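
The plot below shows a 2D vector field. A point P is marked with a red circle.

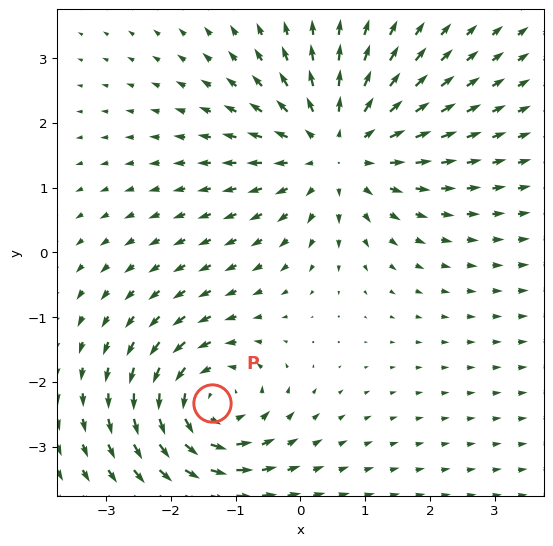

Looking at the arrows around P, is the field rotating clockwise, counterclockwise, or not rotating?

Near P at (-1.4, -2.3) the arrows circulate counterclockwise. The curl (z-component) there is about +4; positive curl means counterclockwise rotation.

counterclockwise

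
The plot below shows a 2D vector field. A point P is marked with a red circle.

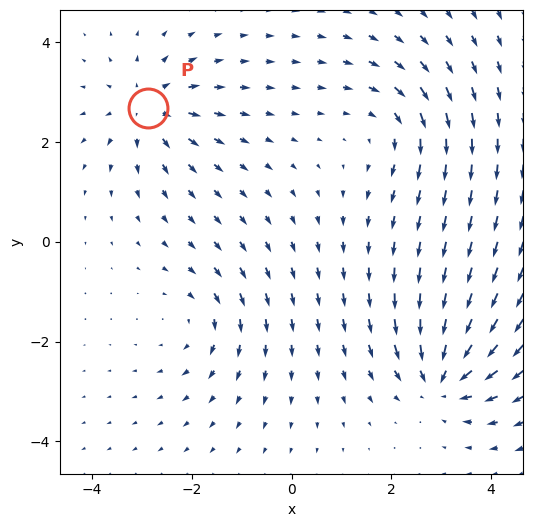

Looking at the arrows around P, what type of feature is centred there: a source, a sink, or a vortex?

source

At P (-2.9, 2.7) the arrows spread outward. Divergence about +5, curl ≈0 — positive divergence with near-zero curl is a source.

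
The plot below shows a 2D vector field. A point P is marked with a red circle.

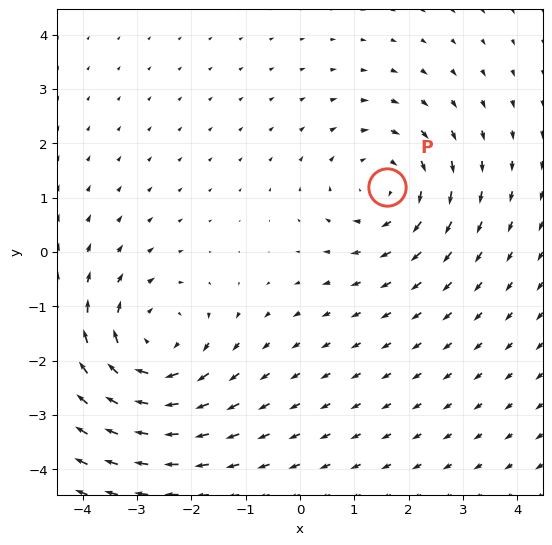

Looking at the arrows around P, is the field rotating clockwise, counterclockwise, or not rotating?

Near P at (1.6, 1.2) the arrows circulate clockwise. The curl (z-component) there is about -3; negative curl means clockwise rotation.

clockwise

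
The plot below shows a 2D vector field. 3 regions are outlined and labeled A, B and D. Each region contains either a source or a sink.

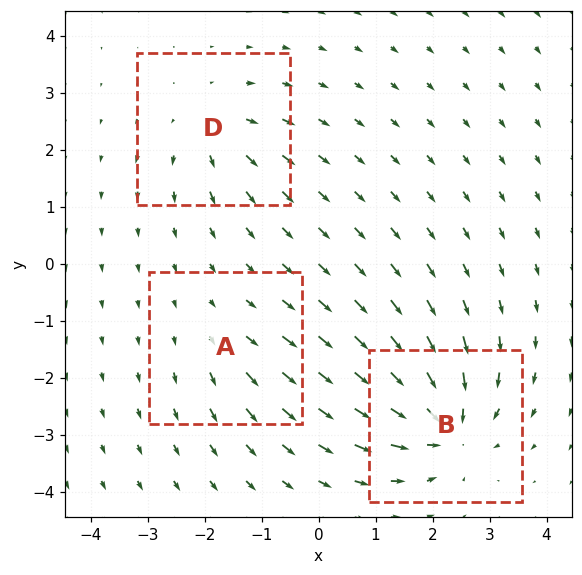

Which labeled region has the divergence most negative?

Divergence at each region's feature centre — A: about +2, B: about -6, D: about +4. Region B is most negative.

B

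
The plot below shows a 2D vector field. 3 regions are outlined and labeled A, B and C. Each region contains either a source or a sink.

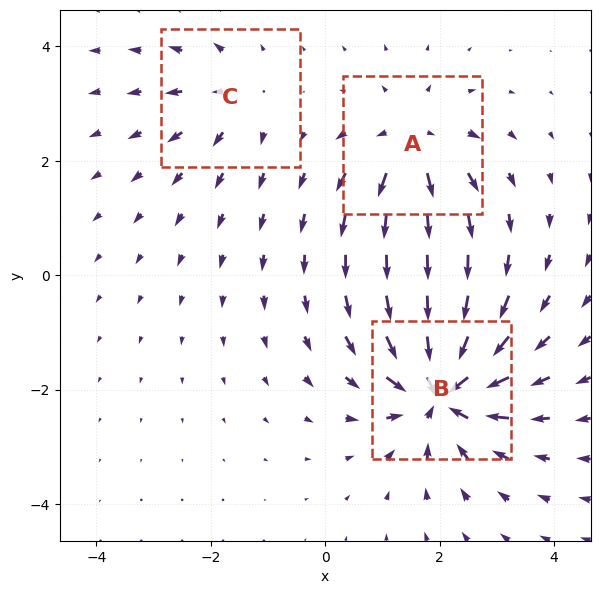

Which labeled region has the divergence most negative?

Divergence at each region's feature centre — A: about +4, B: about -6, C: about +2. Region B is most negative.

B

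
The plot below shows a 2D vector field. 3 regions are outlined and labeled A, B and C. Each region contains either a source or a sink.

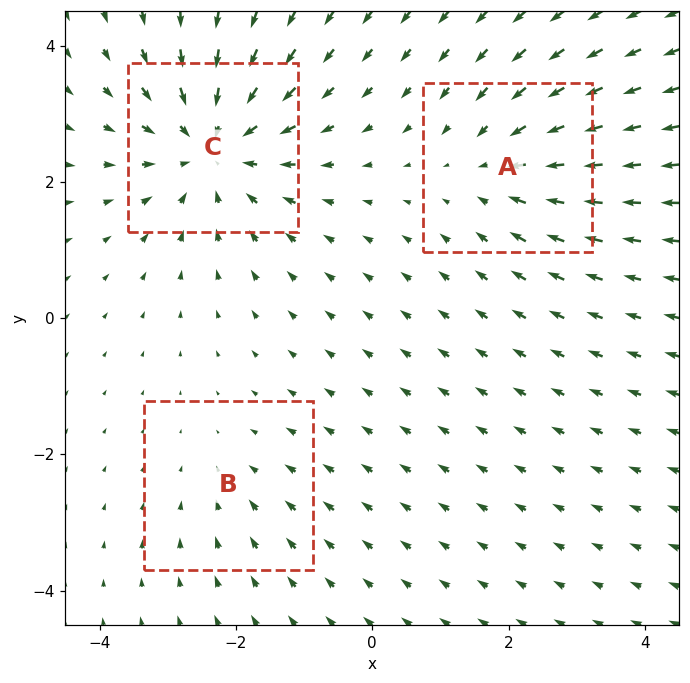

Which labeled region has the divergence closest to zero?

B

Divergence at each region's feature centre — A: about -3, B: about -2, C: about -5. Region B is closest to zero.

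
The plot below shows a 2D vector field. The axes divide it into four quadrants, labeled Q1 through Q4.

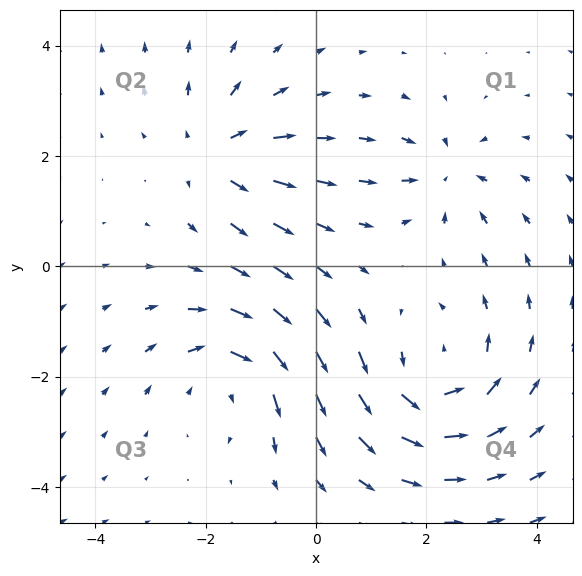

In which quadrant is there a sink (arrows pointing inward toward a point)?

Q1

The sink sits at approximately (2.4, 1.7), which lies in quadrant Q1. The divergence there is about -3, negative as expected for a sink.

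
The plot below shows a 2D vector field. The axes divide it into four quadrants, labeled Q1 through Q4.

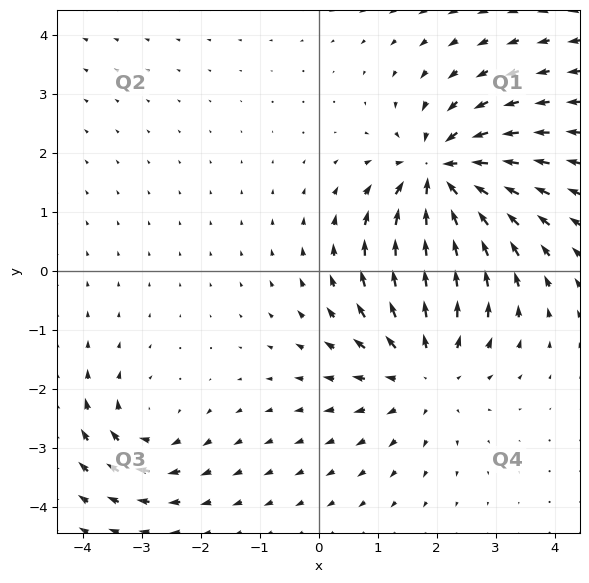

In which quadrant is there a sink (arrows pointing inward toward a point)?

The sink sits at approximately (2.1, 1.6), which lies in quadrant Q1. The divergence there is about -6, negative as expected for a sink.

Q1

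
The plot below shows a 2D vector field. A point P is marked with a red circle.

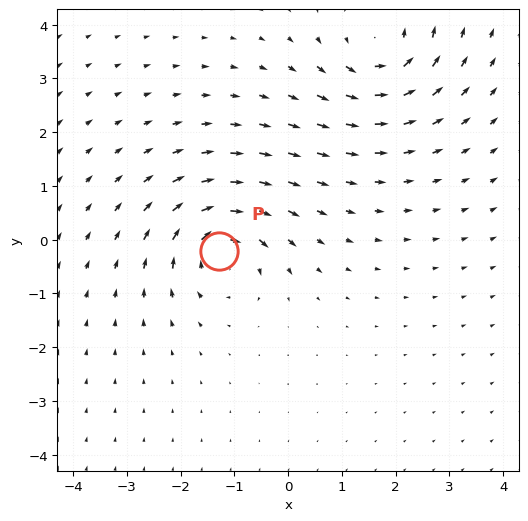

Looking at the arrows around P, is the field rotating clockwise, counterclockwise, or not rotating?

Near P at (-1.3, -0.2) the arrows circulate clockwise. The curl (z-component) there is about -6; negative curl means clockwise rotation.

clockwise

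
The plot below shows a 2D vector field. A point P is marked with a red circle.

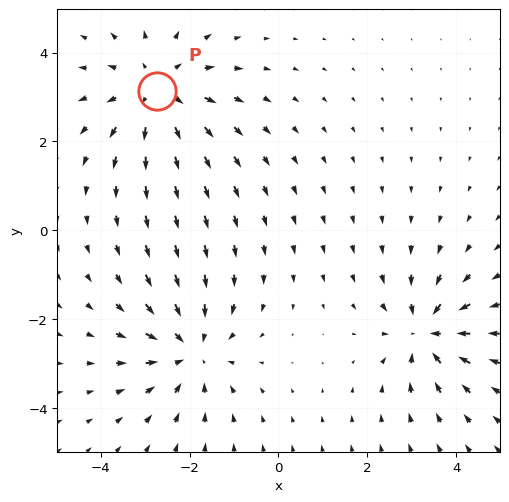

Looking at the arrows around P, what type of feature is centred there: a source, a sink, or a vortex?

At P (-2.7, 3.1) the arrows spread outward. Divergence about +4, curl ≈0 — positive divergence with near-zero curl is a source.

source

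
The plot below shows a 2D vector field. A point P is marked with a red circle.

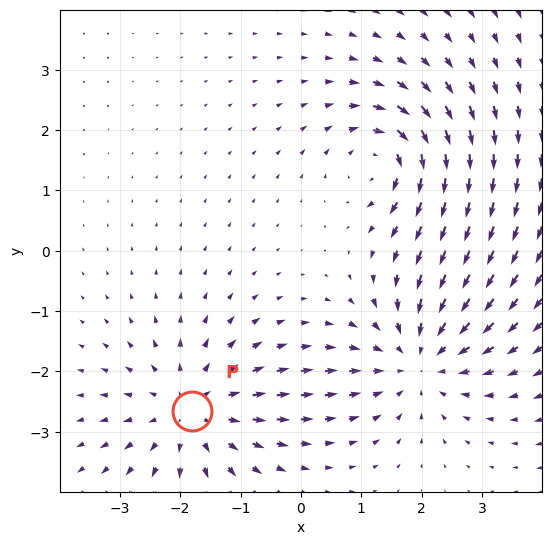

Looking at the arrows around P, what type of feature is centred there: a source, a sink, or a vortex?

At P (-1.8, -2.7) the arrows spread outward. Divergence about +4, curl ≈0 — positive divergence with near-zero curl is a source.

source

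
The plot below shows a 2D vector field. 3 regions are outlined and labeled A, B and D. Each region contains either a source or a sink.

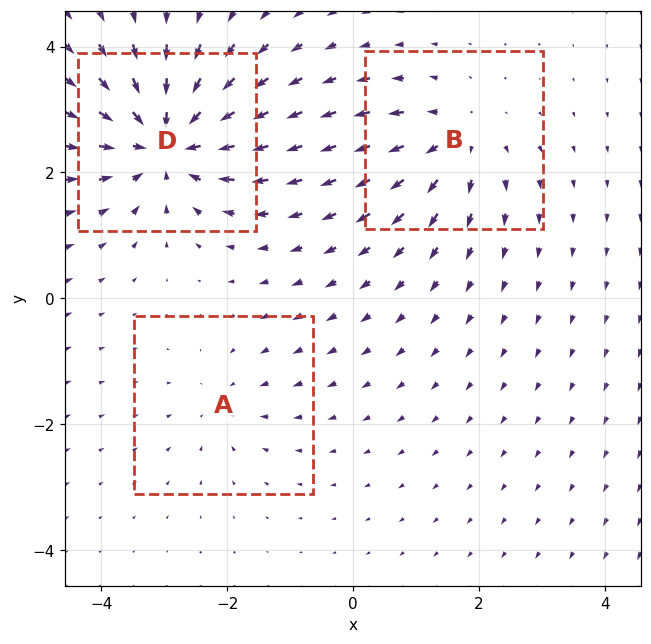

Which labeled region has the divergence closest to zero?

A

Divergence at each region's feature centre — A: about -2, B: about +3, D: about -5. Region A is closest to zero.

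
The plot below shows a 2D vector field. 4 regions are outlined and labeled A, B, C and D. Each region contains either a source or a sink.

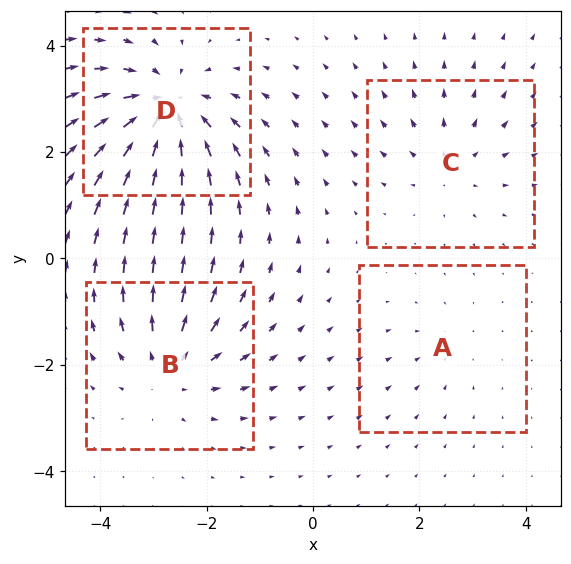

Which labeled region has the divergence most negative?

D

Divergence at each region's feature centre — A: about -2, B: about +5, C: about +3, D: about -7. Region D is most negative.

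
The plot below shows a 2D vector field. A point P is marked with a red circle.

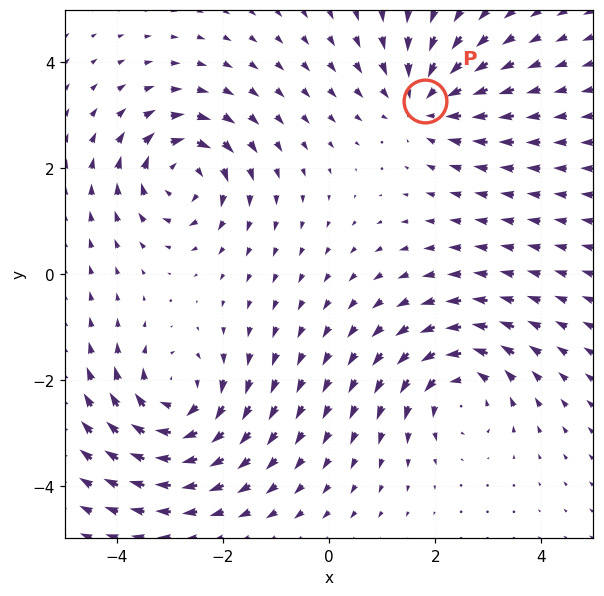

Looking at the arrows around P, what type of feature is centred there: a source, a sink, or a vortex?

At P (1.8, 3.3) the arrows converge inward. Divergence about -4, curl ≈0 — negative divergence with near-zero curl is a sink.

sink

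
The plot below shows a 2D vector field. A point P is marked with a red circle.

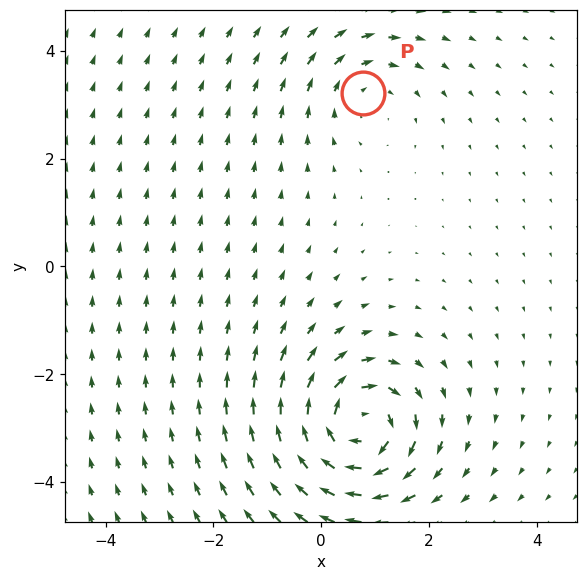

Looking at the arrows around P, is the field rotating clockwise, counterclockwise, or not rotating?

Near P at (0.8, 3.2) the arrows circulate clockwise. The curl (z-component) there is about -2; negative curl means clockwise rotation.

clockwise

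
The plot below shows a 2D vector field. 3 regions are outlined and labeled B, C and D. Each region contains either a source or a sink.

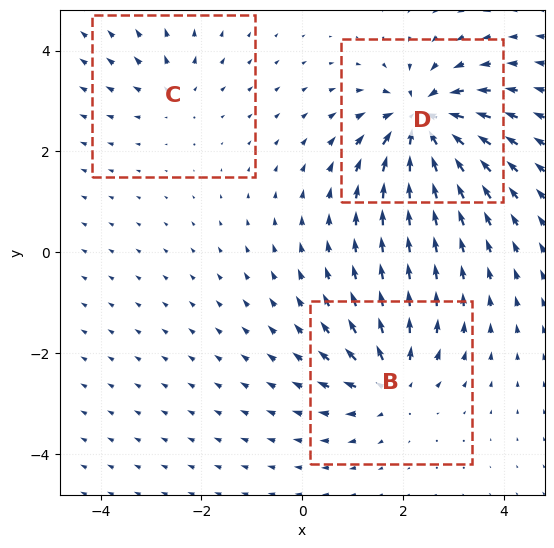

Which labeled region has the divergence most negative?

D

Divergence at each region's feature centre — B: about +4, C: about +2, D: about -6. Region D is most negative.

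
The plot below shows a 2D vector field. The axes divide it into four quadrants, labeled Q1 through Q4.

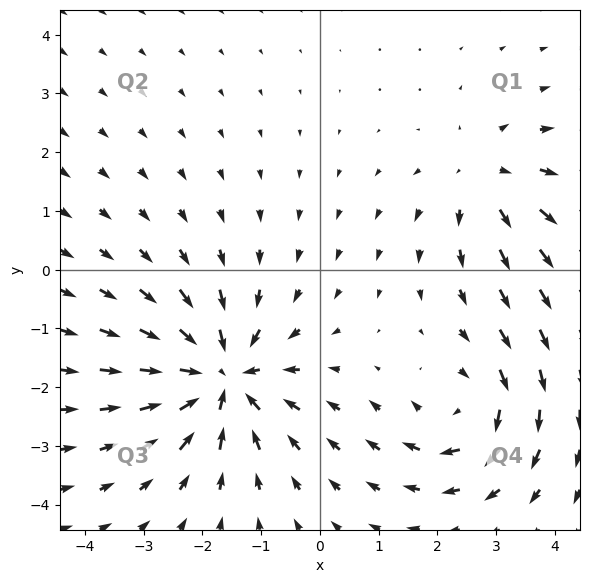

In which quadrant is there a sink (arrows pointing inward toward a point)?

The sink sits at approximately (-1.7, -1.8), which lies in quadrant Q3. The divergence there is about -5, negative as expected for a sink.

Q3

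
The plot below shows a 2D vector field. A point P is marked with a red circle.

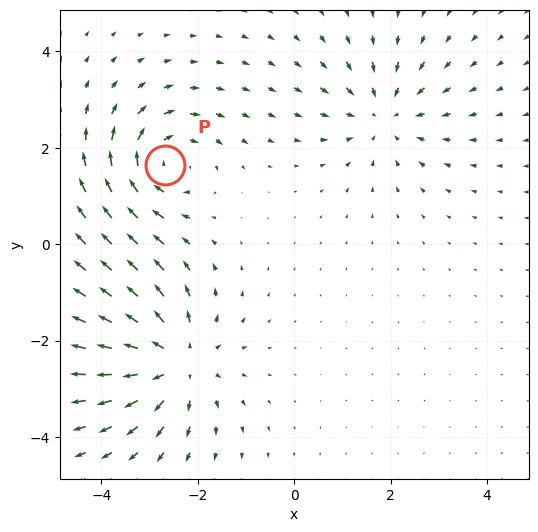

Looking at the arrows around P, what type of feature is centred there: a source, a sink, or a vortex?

vortex

At P (-2.7, 1.6) the arrows circulate clockwise. Divergence ≈0, curl about -4 — near-zero divergence with nonzero curl is a vortex.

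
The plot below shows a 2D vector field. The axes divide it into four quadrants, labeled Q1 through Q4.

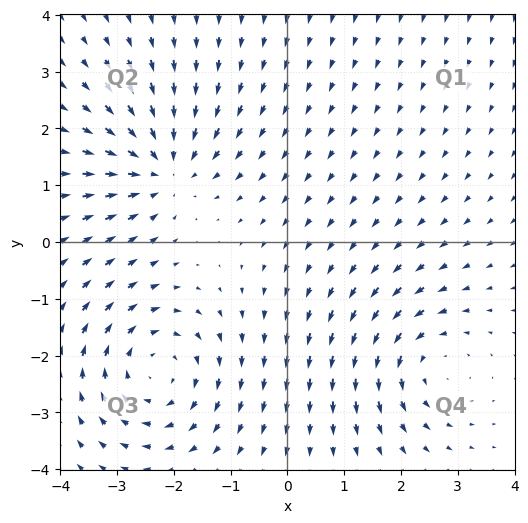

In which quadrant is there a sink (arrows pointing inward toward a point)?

Q2

The sink sits at approximately (-2.2, 1.3), which lies in quadrant Q2. The divergence there is about -3, negative as expected for a sink.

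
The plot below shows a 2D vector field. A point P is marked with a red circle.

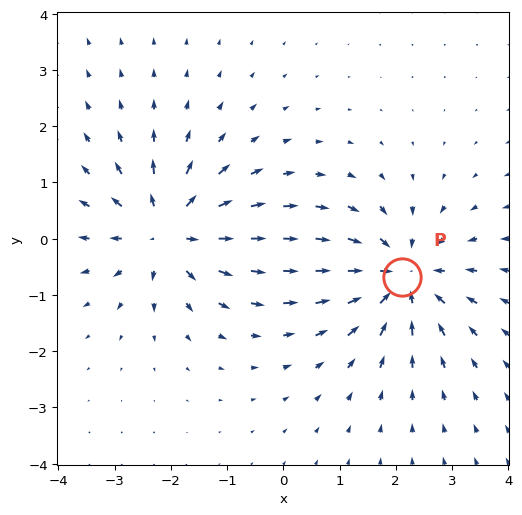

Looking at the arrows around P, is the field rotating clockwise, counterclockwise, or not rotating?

not rotating

Near P at (2.1, -0.7) the arrows show no circulation. The curl there is ≈0.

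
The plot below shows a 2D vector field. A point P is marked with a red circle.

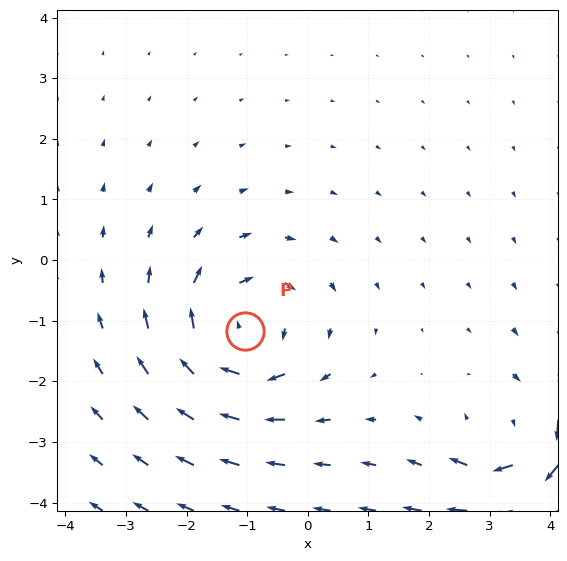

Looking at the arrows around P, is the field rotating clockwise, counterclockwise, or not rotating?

clockwise

Near P at (-1.0, -1.2) the arrows circulate clockwise. The curl (z-component) there is about -4; negative curl means clockwise rotation.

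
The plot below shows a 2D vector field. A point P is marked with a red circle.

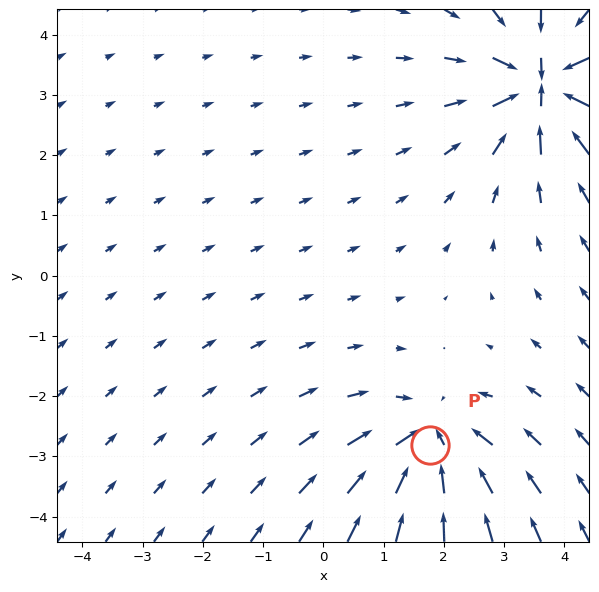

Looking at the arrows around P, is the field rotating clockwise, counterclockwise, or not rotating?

not rotating

Near P at (1.8, -2.8) the arrows show no circulation. The curl there is ≈0.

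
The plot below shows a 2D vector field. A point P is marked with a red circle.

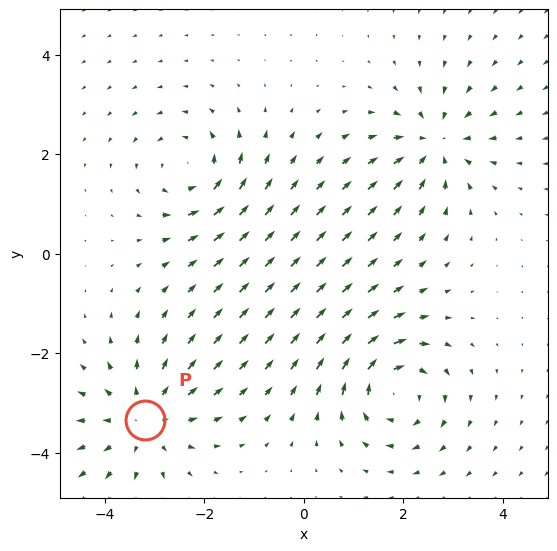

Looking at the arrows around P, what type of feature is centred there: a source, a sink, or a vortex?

At P (-3.2, -3.3) the arrows spread outward. Divergence about +5, curl ≈0 — positive divergence with near-zero curl is a source.

source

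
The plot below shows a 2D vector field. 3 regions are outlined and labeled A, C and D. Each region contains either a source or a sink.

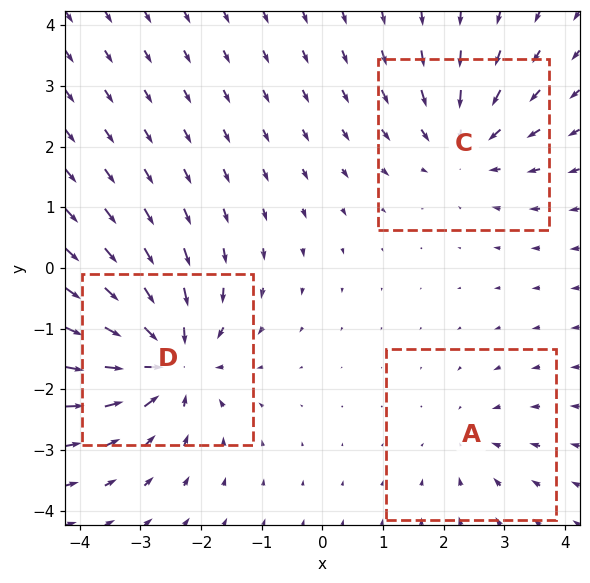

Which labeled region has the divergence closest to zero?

Divergence at each region's feature centre — A: about -2, C: about -3, D: about -5. Region A is closest to zero.

A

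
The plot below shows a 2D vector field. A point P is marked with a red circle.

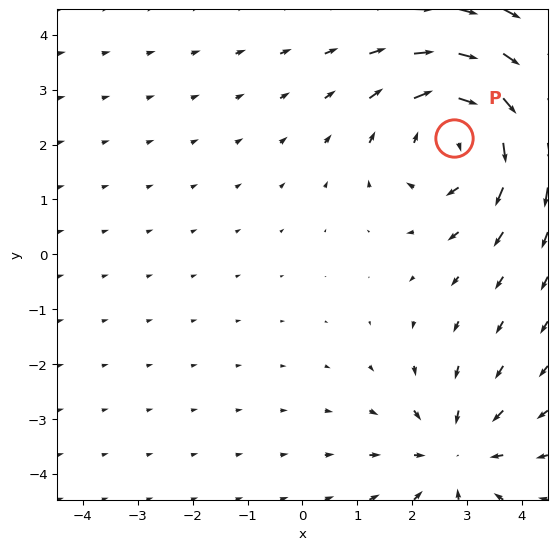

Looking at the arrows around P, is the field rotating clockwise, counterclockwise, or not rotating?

Near P at (2.8, 2.1) the arrows circulate clockwise. The curl (z-component) there is about -3; negative curl means clockwise rotation.

clockwise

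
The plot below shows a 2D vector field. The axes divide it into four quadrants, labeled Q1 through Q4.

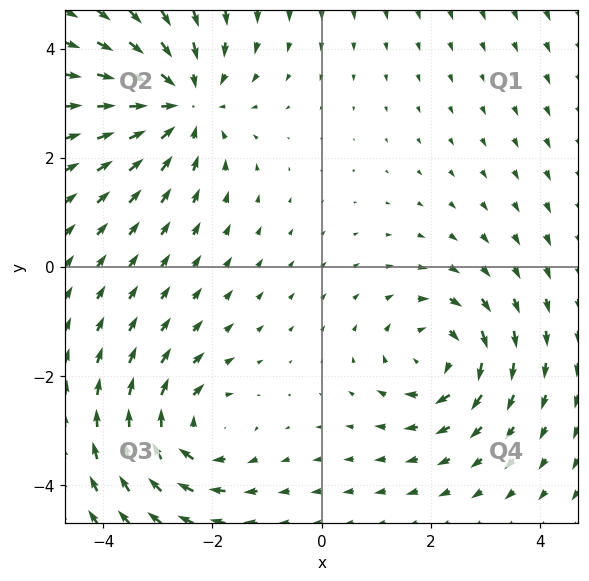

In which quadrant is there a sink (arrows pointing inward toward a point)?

Q2

The sink sits at approximately (-2.5, 3.0), which lies in quadrant Q2. The divergence there is about -4, negative as expected for a sink.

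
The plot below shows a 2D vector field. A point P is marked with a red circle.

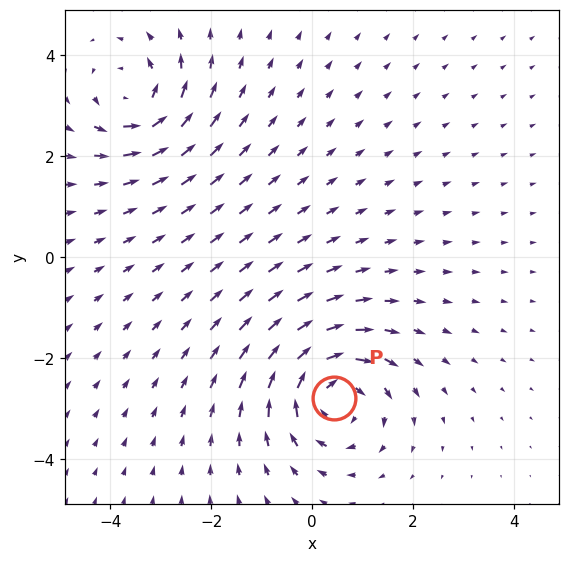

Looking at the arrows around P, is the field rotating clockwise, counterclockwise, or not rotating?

clockwise

Near P at (0.4, -2.8) the arrows circulate clockwise. The curl (z-component) there is about -5; negative curl means clockwise rotation.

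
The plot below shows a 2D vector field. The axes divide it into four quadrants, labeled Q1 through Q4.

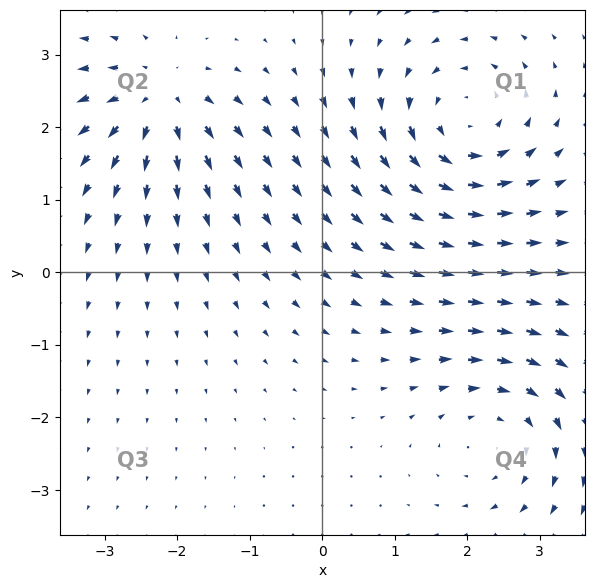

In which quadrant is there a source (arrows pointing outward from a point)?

The source sits at approximately (-2.3, 2.4), which lies in quadrant Q2. The divergence there is about +4, positive as expected for a source.

Q2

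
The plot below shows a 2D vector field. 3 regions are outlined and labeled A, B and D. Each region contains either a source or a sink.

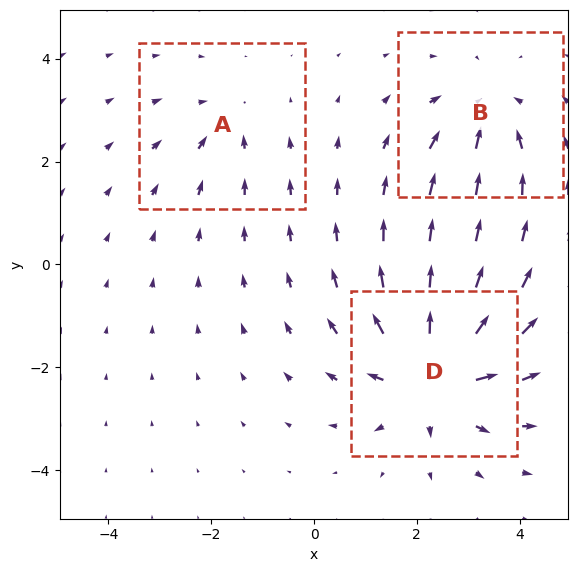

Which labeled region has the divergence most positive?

D

Divergence at each region's feature centre — A: about -2, B: about -3, D: about +5. Region D is most positive.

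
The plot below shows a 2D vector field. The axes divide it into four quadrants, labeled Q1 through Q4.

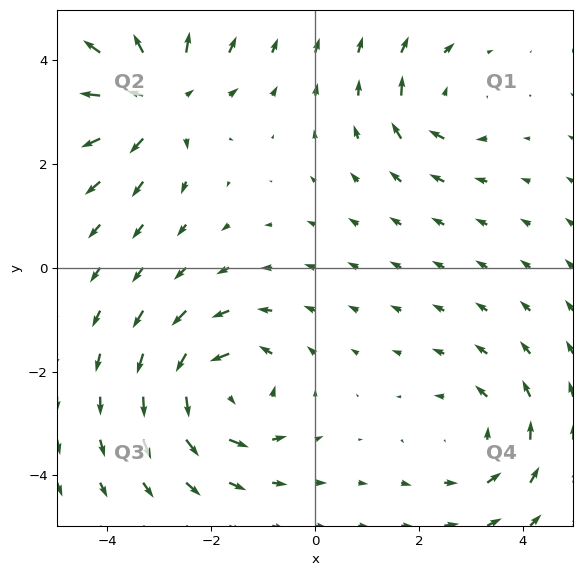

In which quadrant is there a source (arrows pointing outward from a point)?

Q2

The source sits at approximately (-3.0, 3.3), which lies in quadrant Q2. The divergence there is about +4, positive as expected for a source.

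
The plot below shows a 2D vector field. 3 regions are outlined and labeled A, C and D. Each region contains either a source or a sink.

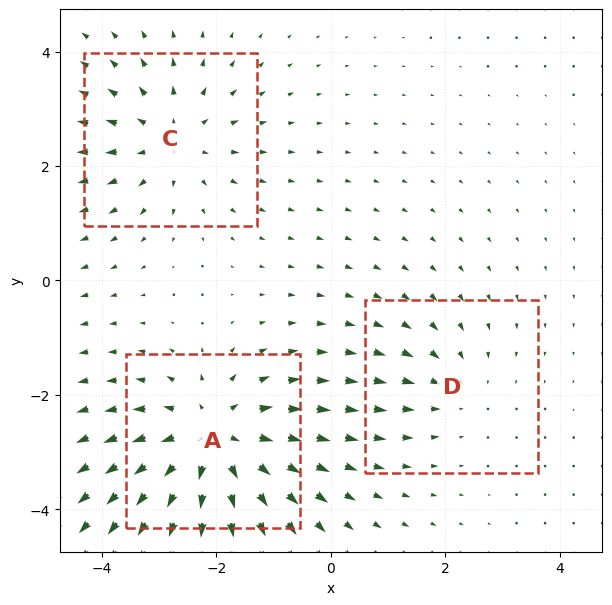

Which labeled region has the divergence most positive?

A

Divergence at each region's feature centre — A: about +4, C: about +3, D: about -2. Region A is most positive.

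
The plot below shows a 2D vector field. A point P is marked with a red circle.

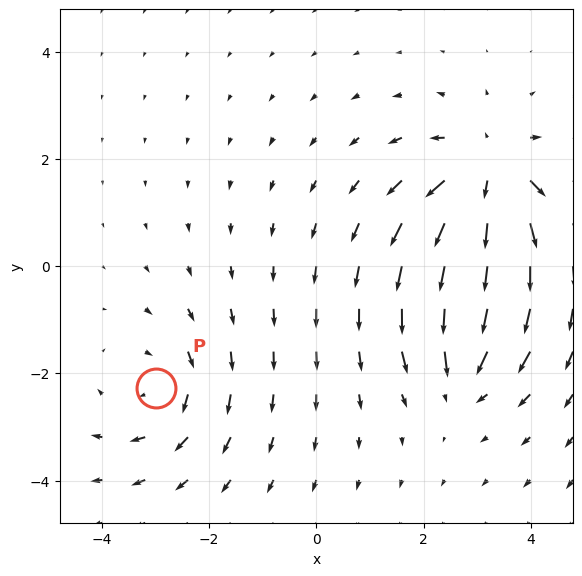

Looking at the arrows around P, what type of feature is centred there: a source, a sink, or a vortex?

vortex

At P (-3.0, -2.3) the arrows circulate clockwise. Divergence ≈0, curl about -3 — near-zero divergence with nonzero curl is a vortex.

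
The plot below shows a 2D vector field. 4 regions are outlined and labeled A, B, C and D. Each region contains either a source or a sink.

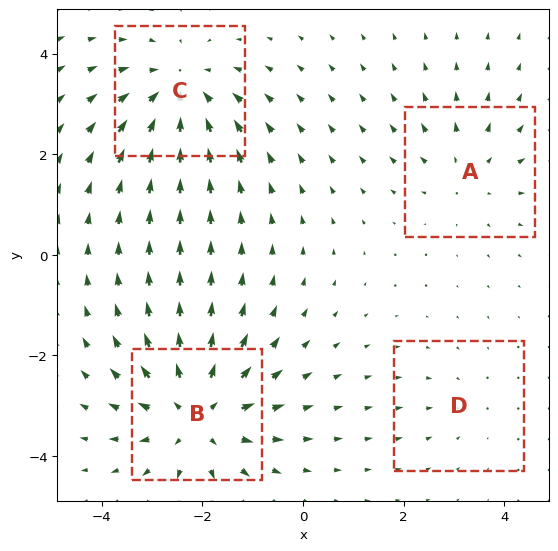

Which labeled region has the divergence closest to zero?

Divergence at each region's feature centre — A: about +3, B: about +5, C: about -4, D: about -2. Region D is closest to zero.

D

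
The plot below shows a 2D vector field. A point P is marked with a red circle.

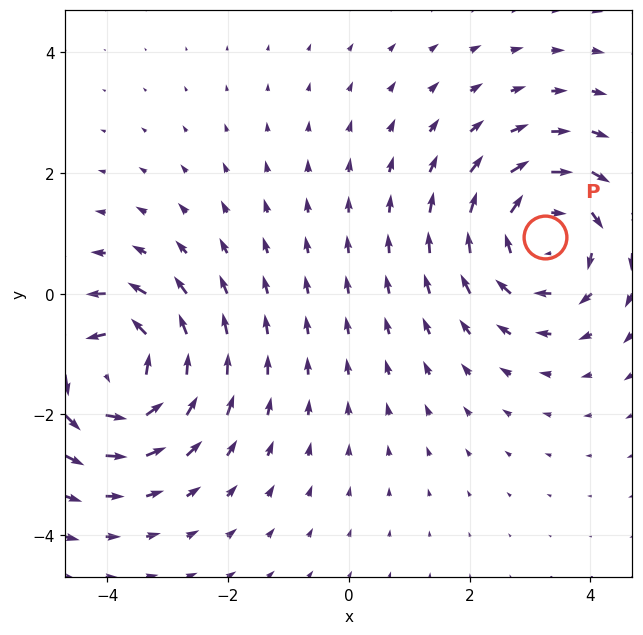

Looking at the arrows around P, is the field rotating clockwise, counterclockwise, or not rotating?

clockwise

Near P at (3.3, 0.9) the arrows circulate clockwise. The curl (z-component) there is about -3; negative curl means clockwise rotation.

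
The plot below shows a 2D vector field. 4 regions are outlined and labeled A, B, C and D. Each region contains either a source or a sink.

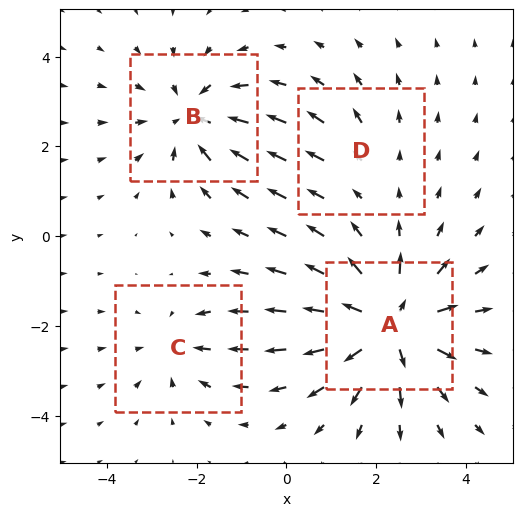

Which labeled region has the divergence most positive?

Divergence at each region's feature centre — A: about +6, B: about -4, C: about -3, D: about +2. Region A is most positive.

A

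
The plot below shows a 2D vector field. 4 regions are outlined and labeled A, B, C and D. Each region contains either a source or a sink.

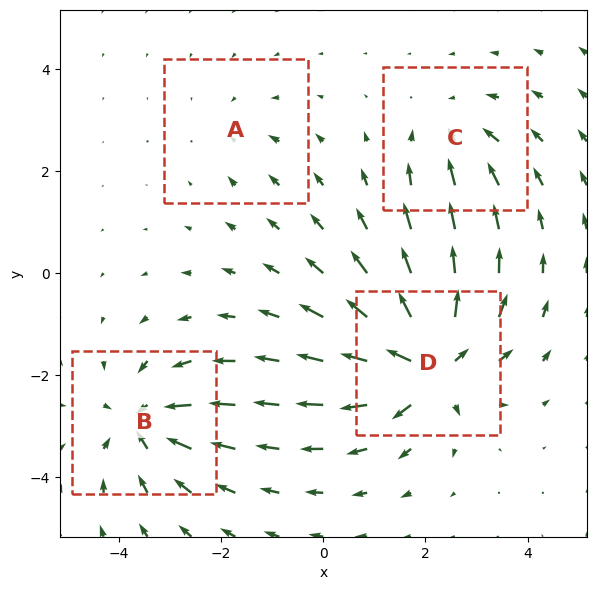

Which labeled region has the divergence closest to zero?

A

Divergence at each region's feature centre — A: about -2, B: about -6, C: about -4, D: about +9. Region A is closest to zero.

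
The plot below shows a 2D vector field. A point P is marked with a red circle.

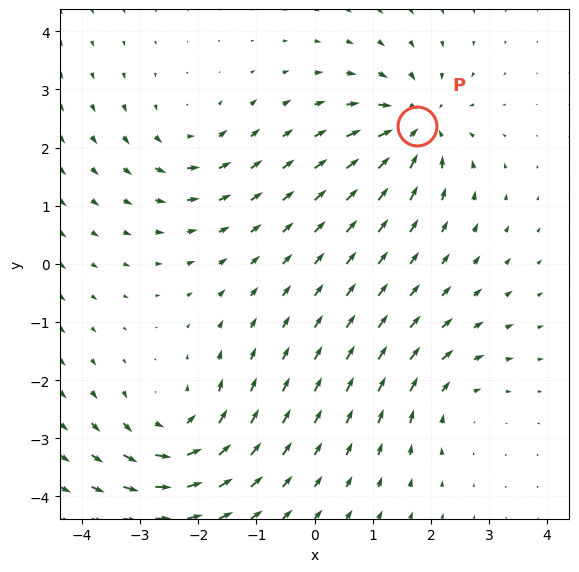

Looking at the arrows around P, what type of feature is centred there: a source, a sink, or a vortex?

At P (1.8, 2.4) the arrows converge inward. Divergence about -5, curl ≈0 — negative divergence with near-zero curl is a sink.

sink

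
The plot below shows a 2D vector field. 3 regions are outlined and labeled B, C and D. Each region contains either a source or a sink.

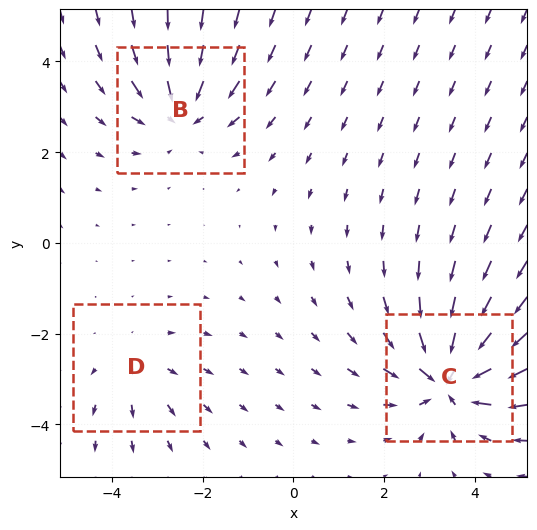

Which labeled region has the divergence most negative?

C

Divergence at each region's feature centre — B: about -4, C: about -5, D: about +2. Region C is most negative.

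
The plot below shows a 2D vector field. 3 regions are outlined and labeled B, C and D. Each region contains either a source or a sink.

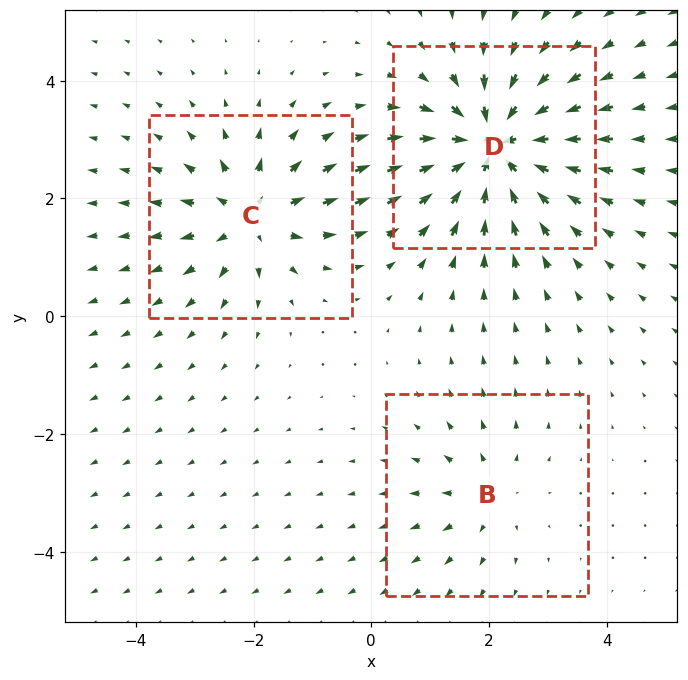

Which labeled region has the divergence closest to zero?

B

Divergence at each region's feature centre — B: about +2, C: about +4, D: about -5. Region B is closest to zero.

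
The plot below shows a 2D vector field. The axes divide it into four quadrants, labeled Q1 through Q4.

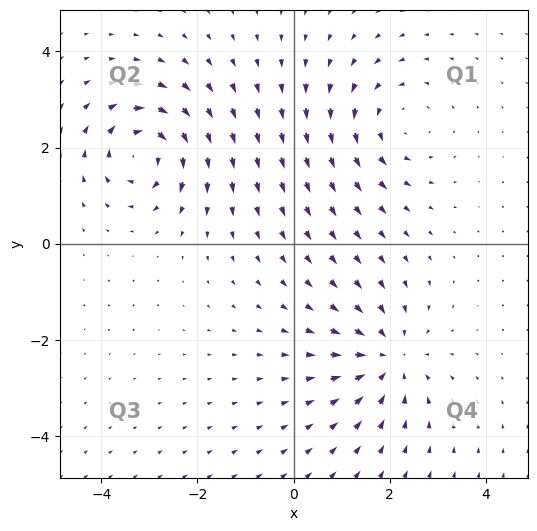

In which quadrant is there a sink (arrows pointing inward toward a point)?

Q4

The sink sits at approximately (2.0, -2.4), which lies in quadrant Q4. The divergence there is about -4, negative as expected for a sink.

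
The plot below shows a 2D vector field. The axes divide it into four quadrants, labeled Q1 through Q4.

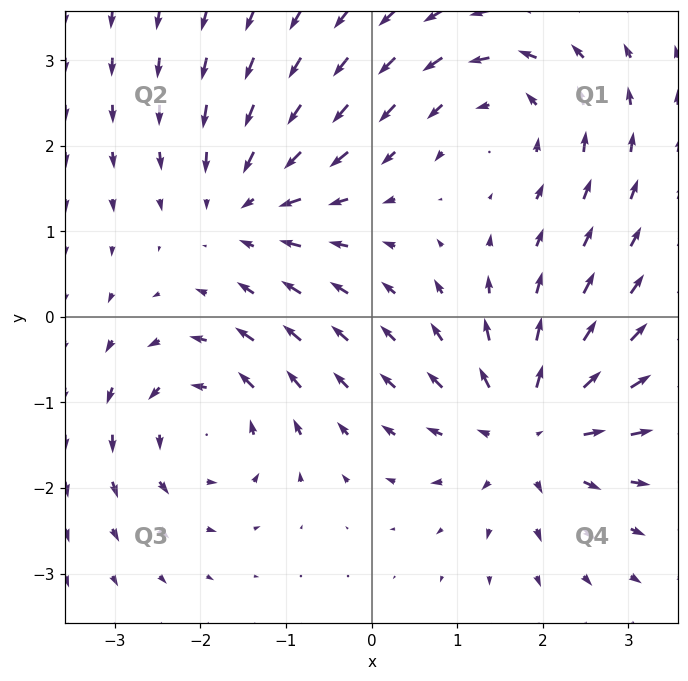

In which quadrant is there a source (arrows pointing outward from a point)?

The source sits at approximately (1.8, -1.3), which lies in quadrant Q4. The divergence there is about +5, positive as expected for a source.

Q4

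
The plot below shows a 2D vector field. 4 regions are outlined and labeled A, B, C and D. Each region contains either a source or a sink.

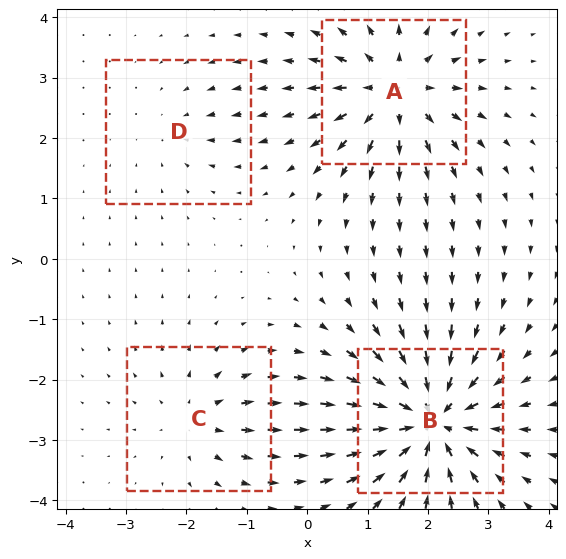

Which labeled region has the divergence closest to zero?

D

Divergence at each region's feature centre — A: about +6, B: about -8, C: about +4, D: about -2. Region D is closest to zero.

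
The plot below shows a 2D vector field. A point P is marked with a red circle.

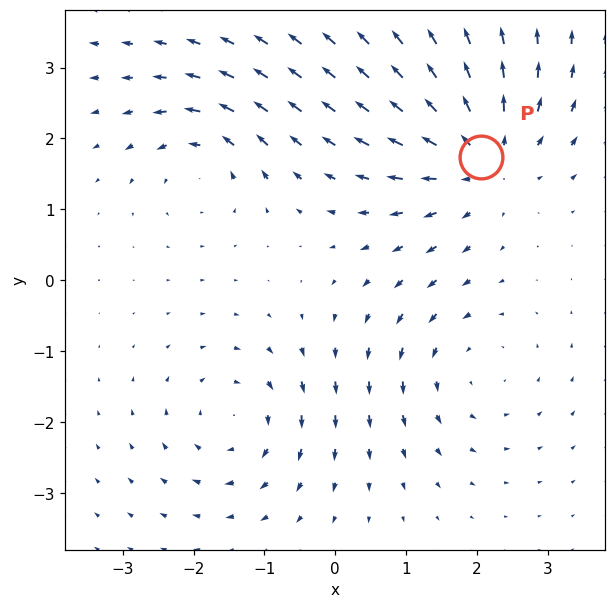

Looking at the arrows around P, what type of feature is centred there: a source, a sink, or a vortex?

source

At P (2.1, 1.7) the arrows spread outward. Divergence about +5, curl ≈0 — positive divergence with near-zero curl is a source.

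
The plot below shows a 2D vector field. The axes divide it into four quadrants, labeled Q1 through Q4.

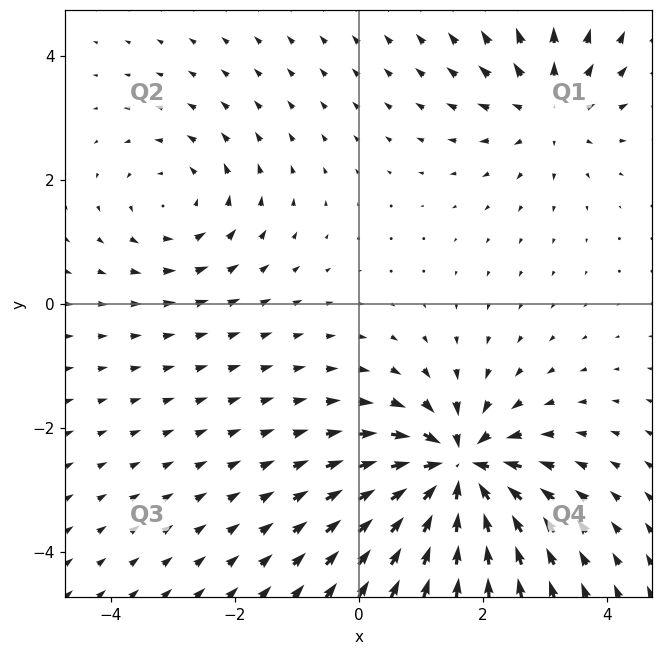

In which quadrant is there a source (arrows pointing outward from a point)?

Q1

The source sits at approximately (3.1, 3.2), which lies in quadrant Q1. The divergence there is about +3, positive as expected for a source.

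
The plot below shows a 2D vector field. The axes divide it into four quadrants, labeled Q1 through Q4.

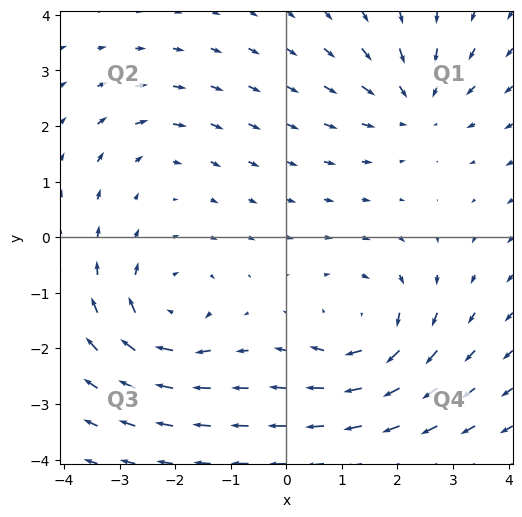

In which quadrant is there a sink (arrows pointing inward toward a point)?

The sink sits at approximately (2.3, 2.4), which lies in quadrant Q1. The divergence there is about -4, negative as expected for a sink.

Q1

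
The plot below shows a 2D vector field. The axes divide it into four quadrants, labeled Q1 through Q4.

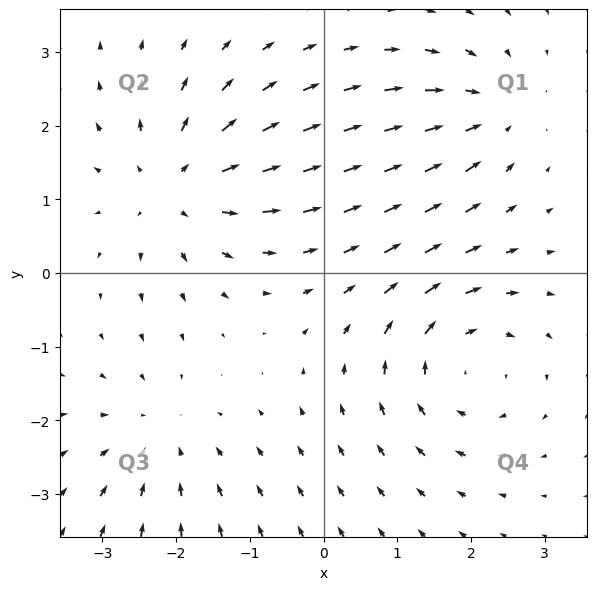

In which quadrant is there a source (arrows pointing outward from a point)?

Q2

The source sits at approximately (-2.0, 1.2), which lies in quadrant Q2. The divergence there is about +4, positive as expected for a source.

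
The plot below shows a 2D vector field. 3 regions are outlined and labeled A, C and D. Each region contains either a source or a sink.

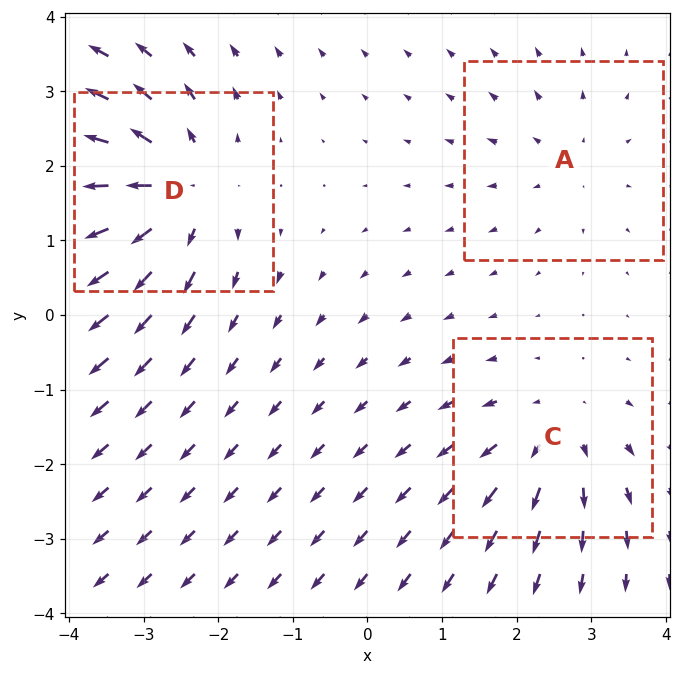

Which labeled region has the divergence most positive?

Divergence at each region's feature centre — A: about +2, C: about +3, D: about +5. Region D is most positive.

D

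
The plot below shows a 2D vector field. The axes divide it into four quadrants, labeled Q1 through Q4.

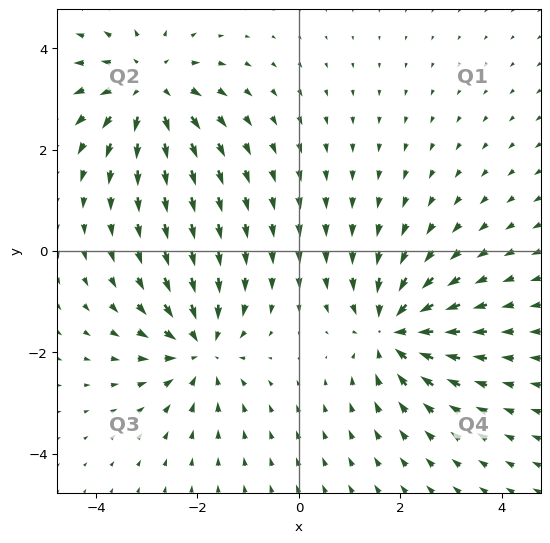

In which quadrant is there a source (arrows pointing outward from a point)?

Q2

The source sits at approximately (-3.0, 3.2), which lies in quadrant Q2. The divergence there is about +3, positive as expected for a source.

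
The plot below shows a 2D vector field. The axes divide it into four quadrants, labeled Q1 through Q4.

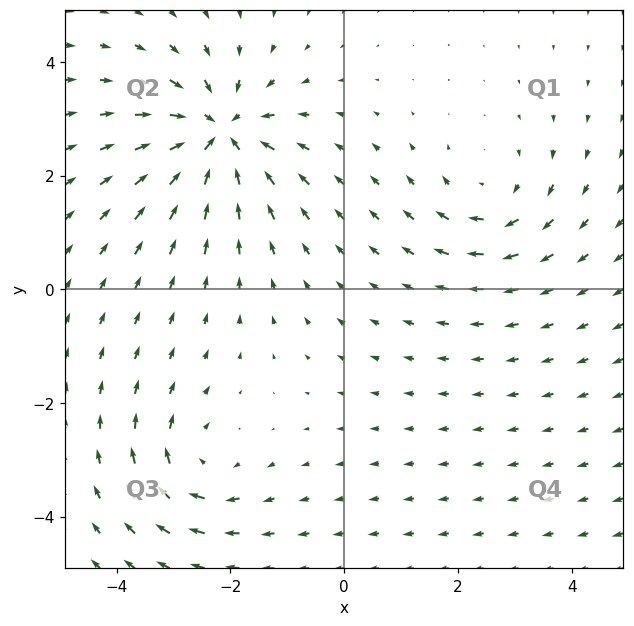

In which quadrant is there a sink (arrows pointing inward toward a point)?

Q2

The sink sits at approximately (-2.2, 2.7), which lies in quadrant Q2. The divergence there is about -6, negative as expected for a sink.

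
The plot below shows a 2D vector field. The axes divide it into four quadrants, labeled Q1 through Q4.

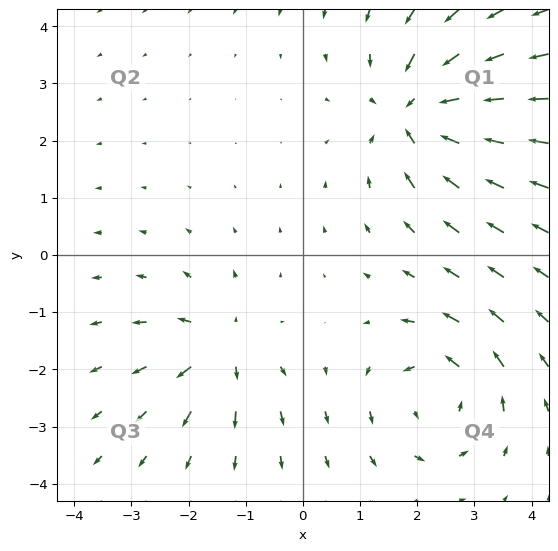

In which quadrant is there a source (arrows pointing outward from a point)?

The source sits at approximately (-1.4, -1.6), which lies in quadrant Q3. The divergence there is about +4, positive as expected for a source.

Q3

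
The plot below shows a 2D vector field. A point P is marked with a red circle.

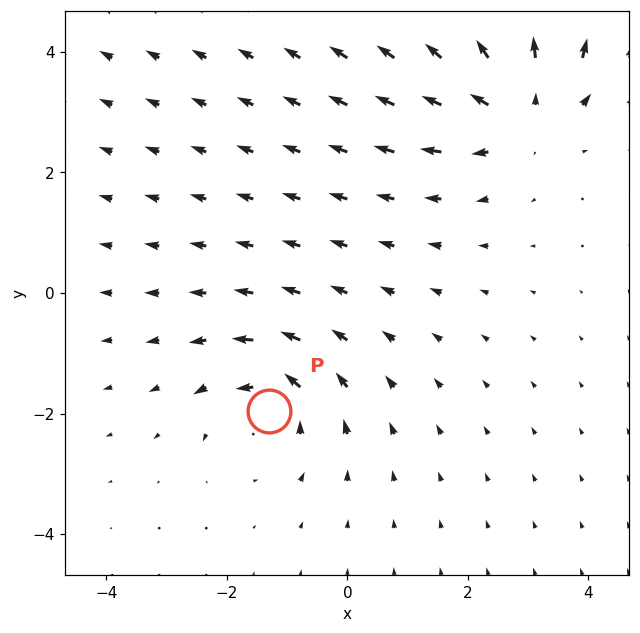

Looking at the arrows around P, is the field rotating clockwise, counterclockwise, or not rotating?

Near P at (-1.3, -2.0) the arrows circulate counterclockwise. The curl (z-component) there is about +4; positive curl means counterclockwise rotation.

counterclockwise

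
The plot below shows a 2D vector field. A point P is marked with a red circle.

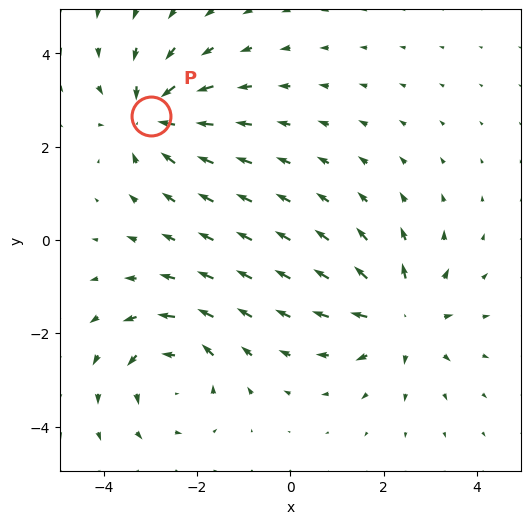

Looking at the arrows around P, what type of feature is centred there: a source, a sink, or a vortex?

At P (-3.0, 2.7) the arrows converge inward. Divergence about -5, curl ≈0 — negative divergence with near-zero curl is a sink.

sink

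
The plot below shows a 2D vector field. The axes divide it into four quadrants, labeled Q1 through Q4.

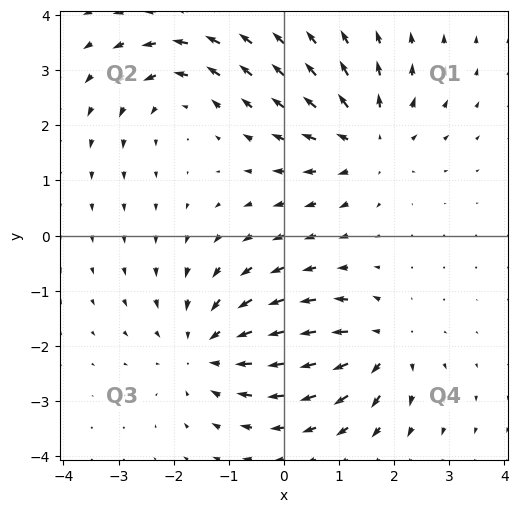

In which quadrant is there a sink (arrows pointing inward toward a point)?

The sink sits at approximately (-1.4, -2.1), which lies in quadrant Q3. The divergence there is about -3, negative as expected for a sink.

Q3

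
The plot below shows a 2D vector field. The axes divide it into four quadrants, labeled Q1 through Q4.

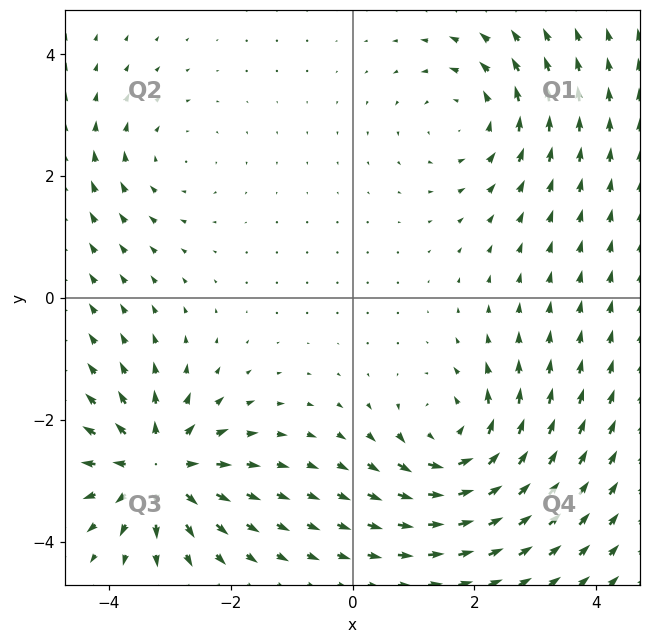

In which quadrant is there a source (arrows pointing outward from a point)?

The source sits at approximately (-3.2, -2.8), which lies in quadrant Q3. The divergence there is about +6, positive as expected for a source.

Q3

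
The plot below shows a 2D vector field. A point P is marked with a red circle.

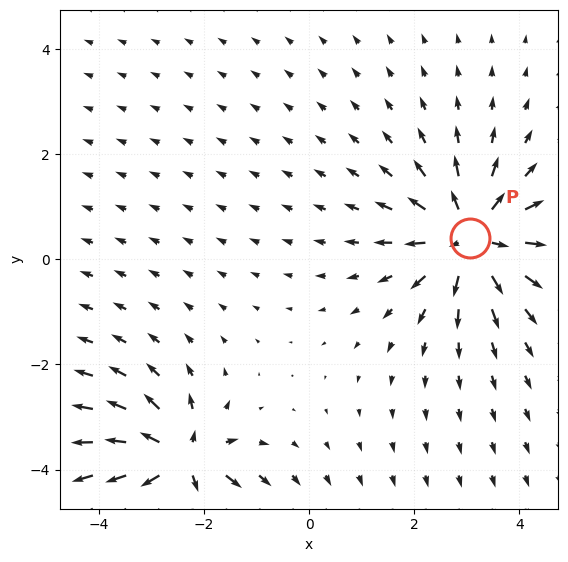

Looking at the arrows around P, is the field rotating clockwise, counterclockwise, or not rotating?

Near P at (3.1, 0.4) the arrows show no circulation. The curl there is ≈0.

not rotating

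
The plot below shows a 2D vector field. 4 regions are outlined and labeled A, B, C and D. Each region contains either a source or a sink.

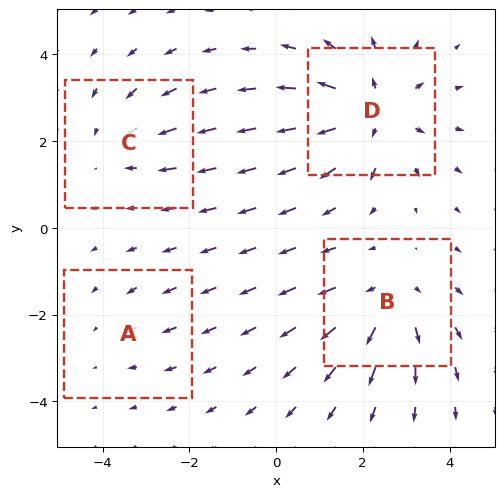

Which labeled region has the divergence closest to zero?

A

Divergence at each region's feature centre — A: about -2, B: about +4, C: about -3, D: about +6. Region A is closest to zero.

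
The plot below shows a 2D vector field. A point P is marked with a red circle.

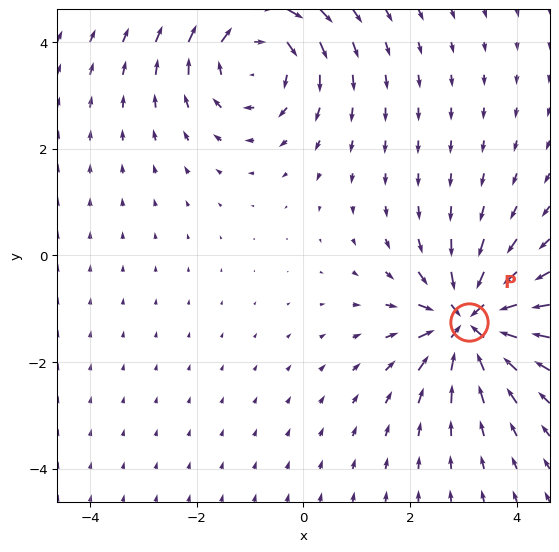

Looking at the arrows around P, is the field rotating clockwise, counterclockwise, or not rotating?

not rotating

Near P at (3.1, -1.2) the arrows show no circulation. The curl there is ≈0.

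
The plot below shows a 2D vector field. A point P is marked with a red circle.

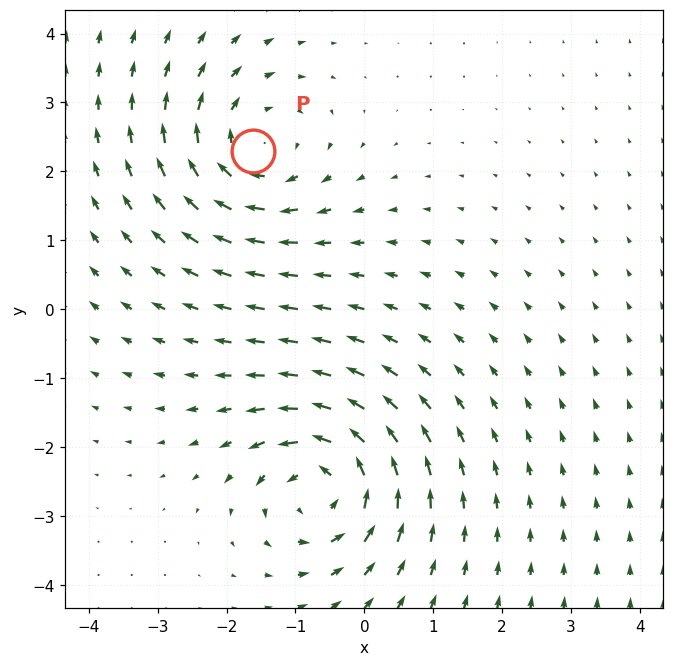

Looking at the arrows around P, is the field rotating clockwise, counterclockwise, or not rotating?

clockwise

Near P at (-1.6, 2.3) the arrows circulate clockwise. The curl (z-component) there is about -4; negative curl means clockwise rotation.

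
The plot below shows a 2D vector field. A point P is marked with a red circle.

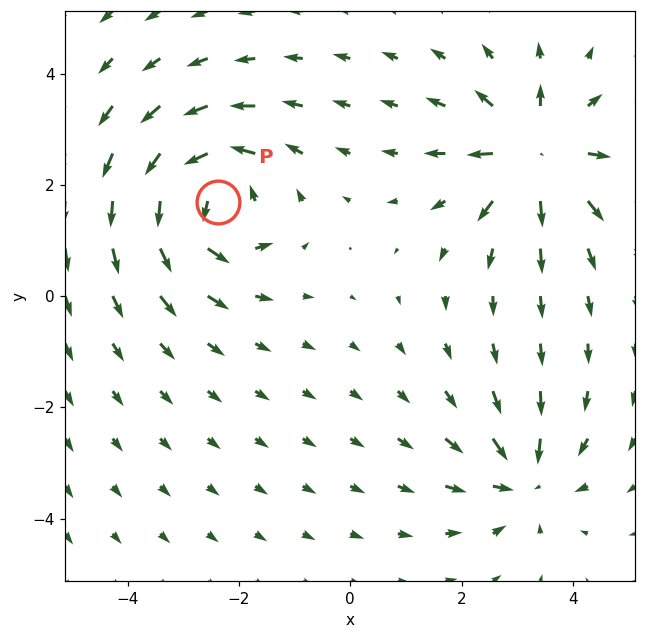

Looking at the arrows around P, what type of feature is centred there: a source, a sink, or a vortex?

At P (-2.4, 1.7) the arrows circulate counterclockwise. Divergence ≈0, curl about +6 — near-zero divergence with nonzero curl is a vortex.

vortex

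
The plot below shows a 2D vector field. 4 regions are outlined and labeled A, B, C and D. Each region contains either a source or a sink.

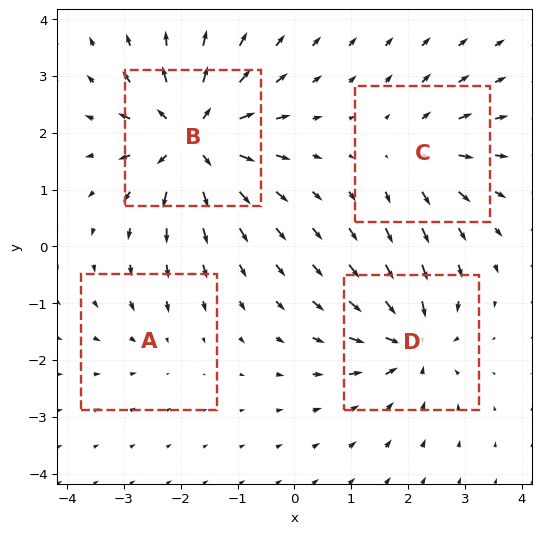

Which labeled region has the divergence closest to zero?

Divergence at each region's feature centre — A: about -2, B: about +8, C: about +4, D: about -6. Region A is closest to zero.

A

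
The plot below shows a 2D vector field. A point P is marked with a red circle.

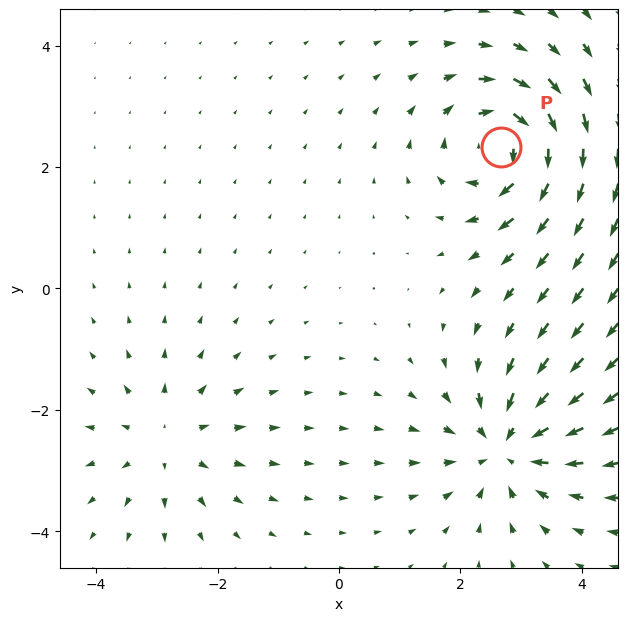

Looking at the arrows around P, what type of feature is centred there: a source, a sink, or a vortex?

At P (2.7, 2.3) the arrows circulate clockwise. Divergence ≈0, curl about -6 — near-zero divergence with nonzero curl is a vortex.

vortex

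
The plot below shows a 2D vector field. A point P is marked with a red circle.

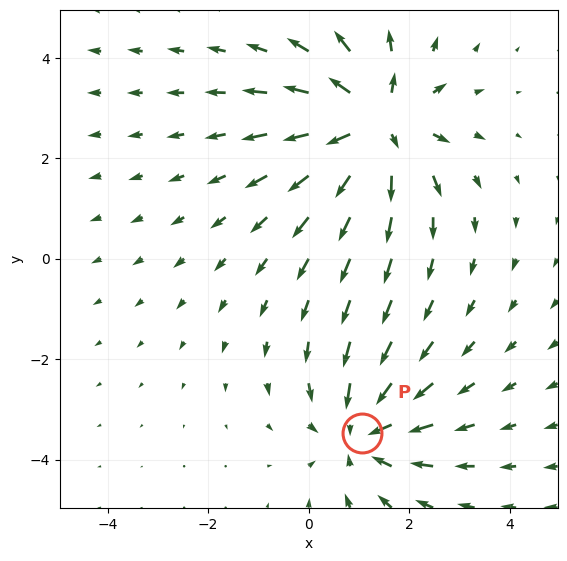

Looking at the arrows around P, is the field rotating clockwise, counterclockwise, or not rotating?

Near P at (1.1, -3.5) the arrows show no circulation. The curl there is ≈0.

not rotating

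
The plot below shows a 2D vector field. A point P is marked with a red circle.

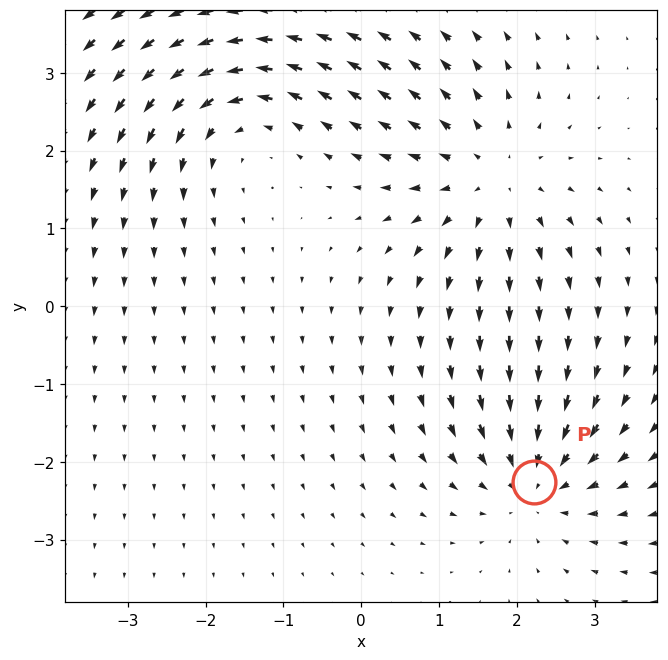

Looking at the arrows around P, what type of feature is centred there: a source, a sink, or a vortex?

At P (2.2, -2.3) the arrows converge inward. Divergence about -5, curl ≈0 — negative divergence with near-zero curl is a sink.

sink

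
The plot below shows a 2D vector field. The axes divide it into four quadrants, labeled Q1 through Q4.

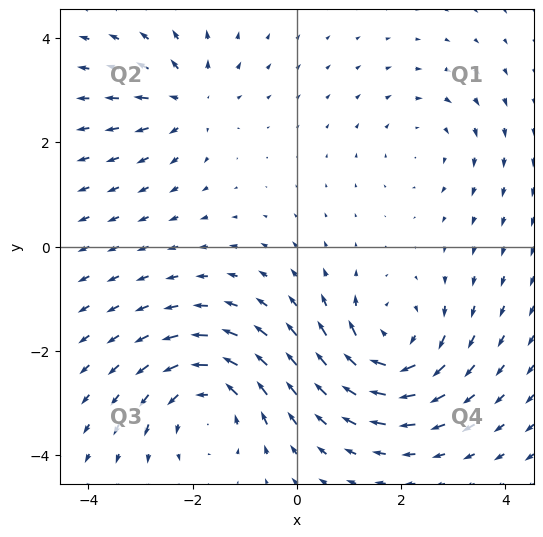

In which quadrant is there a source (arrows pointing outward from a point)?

Q2

The source sits at approximately (-2.1, 2.8), which lies in quadrant Q2. The divergence there is about +4, positive as expected for a source.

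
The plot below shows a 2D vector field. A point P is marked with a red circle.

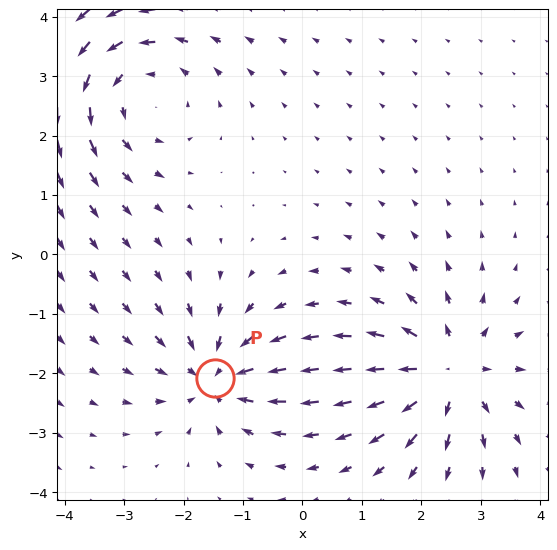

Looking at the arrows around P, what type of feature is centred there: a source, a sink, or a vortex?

sink

At P (-1.5, -2.1) the arrows converge inward. Divergence about -4, curl ≈0 — negative divergence with near-zero curl is a sink.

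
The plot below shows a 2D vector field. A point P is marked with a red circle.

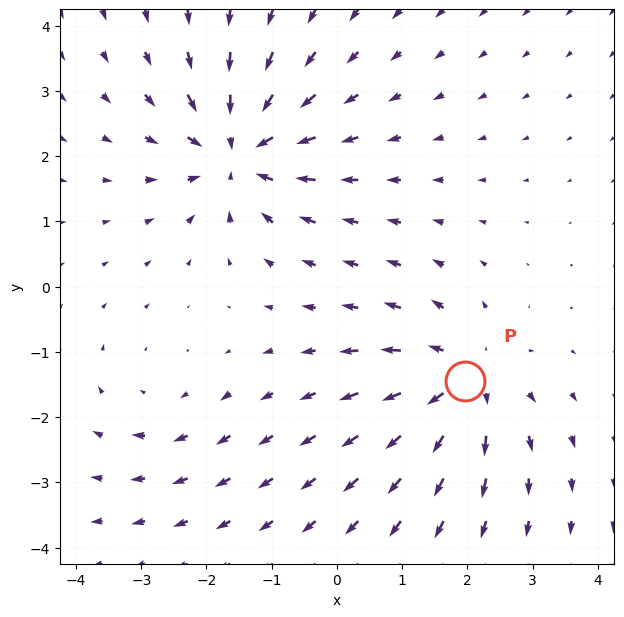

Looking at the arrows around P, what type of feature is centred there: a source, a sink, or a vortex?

source

At P (2.0, -1.4) the arrows spread outward. Divergence about +5, curl ≈0 — positive divergence with near-zero curl is a source.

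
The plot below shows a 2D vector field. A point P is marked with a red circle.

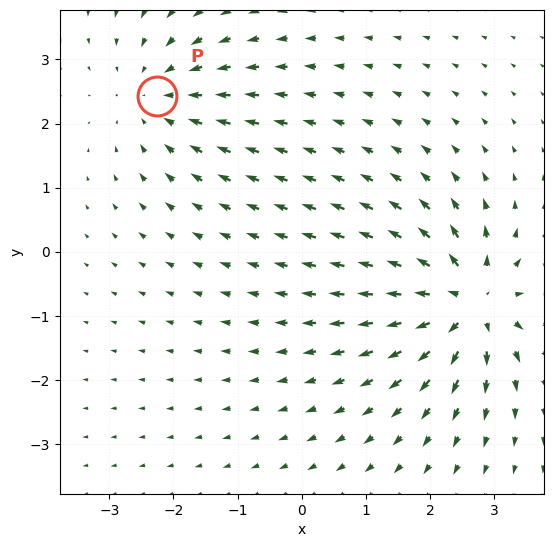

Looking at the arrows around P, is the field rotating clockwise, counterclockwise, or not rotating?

not rotating

Near P at (-2.3, 2.4) the arrows show no circulation. The curl there is ≈0.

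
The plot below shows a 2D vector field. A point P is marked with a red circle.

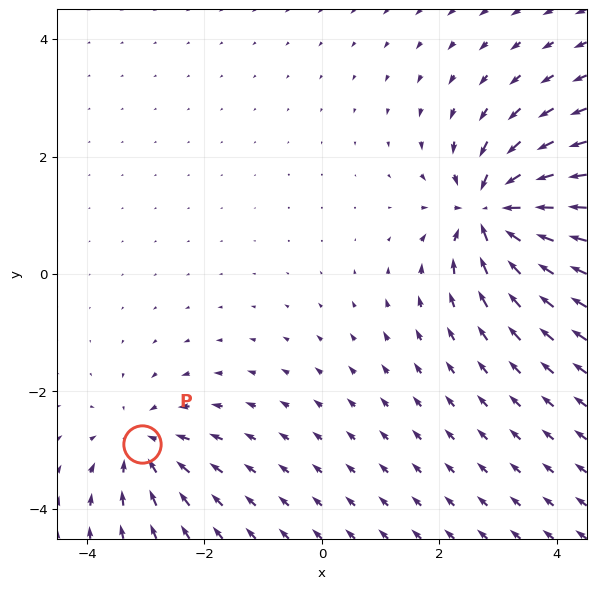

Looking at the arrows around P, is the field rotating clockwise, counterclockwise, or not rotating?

not rotating

Near P at (-3.1, -2.9) the arrows show no circulation. The curl there is ≈0.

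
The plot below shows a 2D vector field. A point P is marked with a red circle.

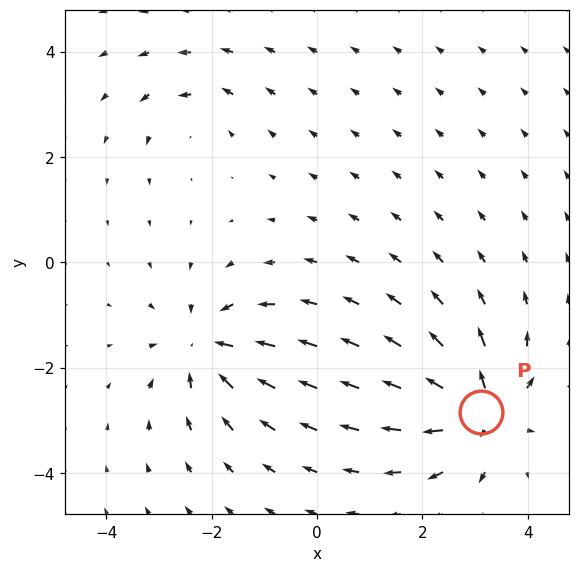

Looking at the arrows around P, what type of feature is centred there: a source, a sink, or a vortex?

At P (3.1, -2.8) the arrows spread outward. Divergence about +7, curl ≈0 — positive divergence with near-zero curl is a source.

source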